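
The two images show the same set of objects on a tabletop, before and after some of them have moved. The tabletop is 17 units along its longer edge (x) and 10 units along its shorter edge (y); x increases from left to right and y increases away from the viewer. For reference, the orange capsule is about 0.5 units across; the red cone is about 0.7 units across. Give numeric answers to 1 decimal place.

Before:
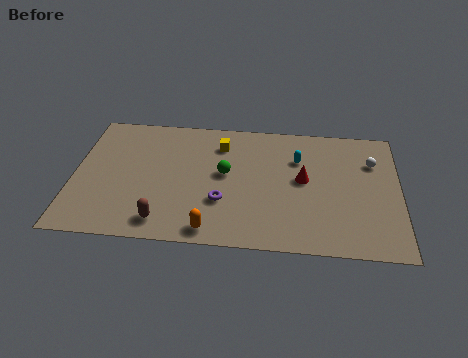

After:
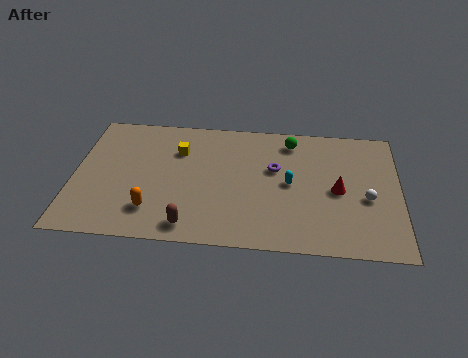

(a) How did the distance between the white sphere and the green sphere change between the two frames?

-2.1

They were about 7.9 units apart before and 5.8 after — 2.1 units closer together.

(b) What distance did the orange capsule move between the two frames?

3.3

The orange capsule moved from about (7.3, 1.1) to (4.2, 2.3), a distance of √(3.1² + 1.2²) ≈ 3.3.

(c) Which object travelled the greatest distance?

the green sphere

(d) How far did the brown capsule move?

1.4

The brown capsule was near (4.8, 1.5) before and (6.2, 1.3) after, so it travelled √(1.4² + 0.2²) ≈ 1.4 units.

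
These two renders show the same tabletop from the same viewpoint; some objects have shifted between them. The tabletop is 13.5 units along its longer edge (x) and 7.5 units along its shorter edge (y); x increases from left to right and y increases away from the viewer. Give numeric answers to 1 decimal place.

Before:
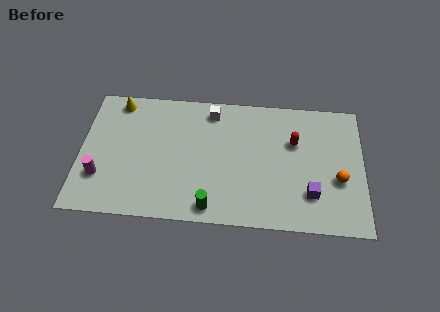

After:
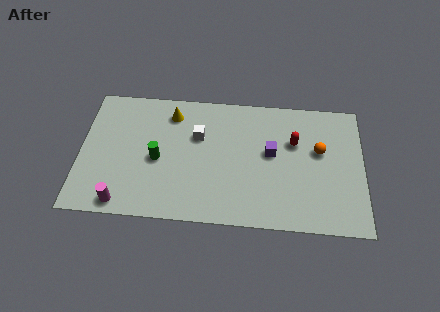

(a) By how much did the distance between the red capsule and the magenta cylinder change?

-0.5

They were about 9.6 units apart before and 9.1 after — 0.5 units closer together.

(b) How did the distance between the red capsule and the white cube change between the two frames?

+0.3

They were about 4.3 units apart before and 4.6 after — 0.3 units further apart.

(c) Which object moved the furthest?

the green cylinder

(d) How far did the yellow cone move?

2.6

The yellow cone was near (1.7, 6.6) before and (4.3, 6.1) after, so it travelled √(2.6² + 0.5²) ≈ 2.6 units.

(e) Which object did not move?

the red capsule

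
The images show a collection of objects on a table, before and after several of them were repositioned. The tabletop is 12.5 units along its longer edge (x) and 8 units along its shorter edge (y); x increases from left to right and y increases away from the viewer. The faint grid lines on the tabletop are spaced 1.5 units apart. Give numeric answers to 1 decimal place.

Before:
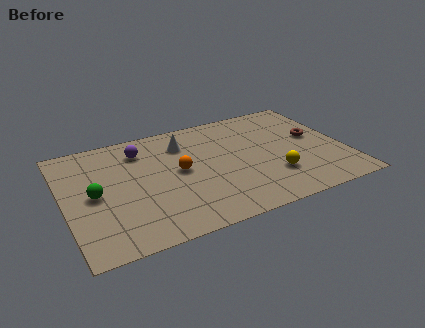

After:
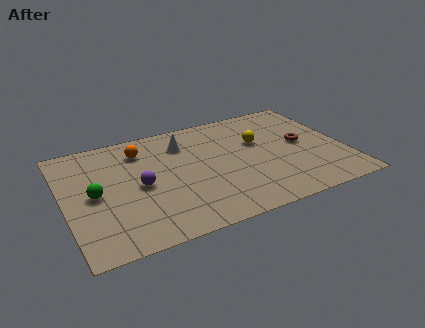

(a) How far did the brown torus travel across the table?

0.7

The brown torus was near (11.3, 4.5) before and (10.7, 4.2) after, so it travelled √(0.6² + 0.3²) ≈ 0.7 units.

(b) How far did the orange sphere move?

2.6

The orange sphere moved from about (5.1, 4.2) to (3.6, 6.3), a distance of √(1.5² + 2.1²) ≈ 2.6.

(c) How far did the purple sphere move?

2.5

From (3.6, 6.3) to (3.3, 3.8), the purple sphere covered √(0.3² + 2.5²) ≈ 2.5 units.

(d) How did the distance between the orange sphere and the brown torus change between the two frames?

+1.2

Before: roughly 6.2 units apart; after: 7.4. That's 1.2 units further apart.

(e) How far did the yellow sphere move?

2.7

The yellow sphere was near (9.1, 2.3) before and (8.8, 5.0) after, so it travelled √(0.3² + 2.7²) ≈ 2.7 units.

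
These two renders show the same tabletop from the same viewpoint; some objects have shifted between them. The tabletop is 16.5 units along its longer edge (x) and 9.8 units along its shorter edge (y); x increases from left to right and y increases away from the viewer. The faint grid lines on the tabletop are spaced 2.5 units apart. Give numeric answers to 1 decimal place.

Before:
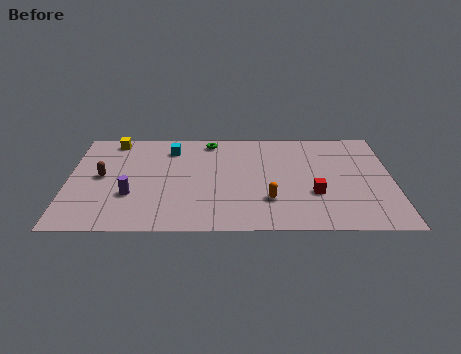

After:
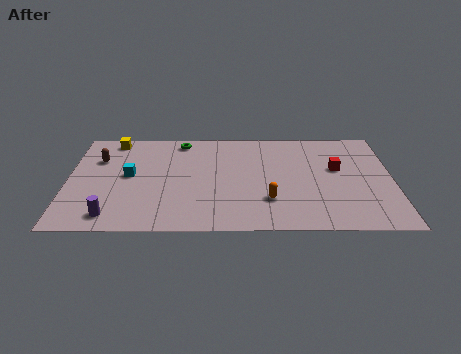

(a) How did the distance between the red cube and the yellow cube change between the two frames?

+0.3

Before: roughly 11.6 units apart; after: 11.9. That's 0.3 units further apart.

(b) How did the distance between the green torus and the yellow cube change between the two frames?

-1.5

The distance was about 5.0 in the first image and 3.5 in the second, so they moved 1.5 units closer together.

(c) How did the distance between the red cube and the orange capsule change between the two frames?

+2.2

The distance was about 2.4 in the first image and 4.6 in the second, so they moved 2.2 units further apart.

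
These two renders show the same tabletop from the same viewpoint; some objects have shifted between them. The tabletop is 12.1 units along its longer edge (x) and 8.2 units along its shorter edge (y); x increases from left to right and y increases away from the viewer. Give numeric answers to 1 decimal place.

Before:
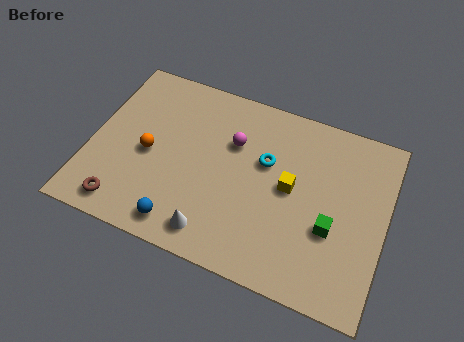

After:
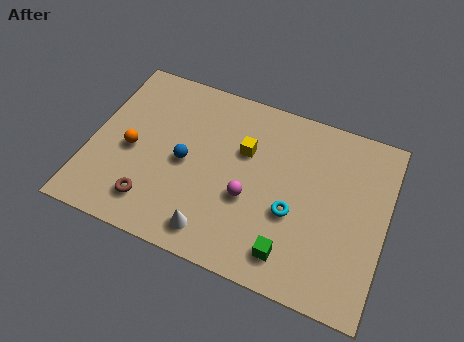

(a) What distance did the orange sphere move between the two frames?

0.7

From (2.4, 3.8) to (1.7, 3.7), the orange sphere covered √(0.7² + 0.1²) ≈ 0.7 units.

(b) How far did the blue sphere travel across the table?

2.8

The blue sphere was near (4.1, 1.1) before and (3.9, 3.9) after, so it travelled √(0.2² + 2.8²) ≈ 2.8 units.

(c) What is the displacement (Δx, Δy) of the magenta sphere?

(0.9, -2.3)

From the two frames, the magenta sphere sits at roughly (5.7, 5.5) before and (6.6, 3.2) after.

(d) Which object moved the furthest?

the blue sphere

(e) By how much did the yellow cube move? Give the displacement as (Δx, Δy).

(-2.0, 1.0)

From the two frames, the yellow cube sits at roughly (8.2, 4.3) before and (6.2, 5.3) after.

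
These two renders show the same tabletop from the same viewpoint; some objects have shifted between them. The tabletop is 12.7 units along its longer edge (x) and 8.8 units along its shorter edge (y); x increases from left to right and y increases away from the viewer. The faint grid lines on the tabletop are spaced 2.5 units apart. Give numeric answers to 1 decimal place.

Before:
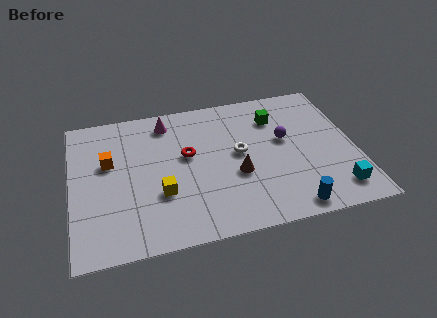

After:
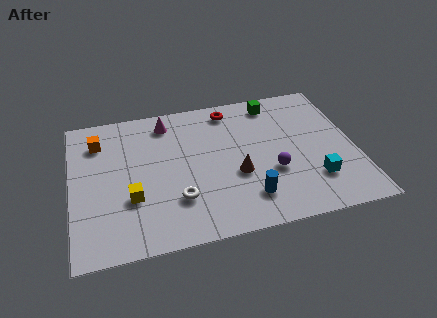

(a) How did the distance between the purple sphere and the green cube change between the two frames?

+2.9

The distance was about 1.5 in the first image and 4.4 in the second, so they moved 2.9 units further apart.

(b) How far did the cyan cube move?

1.2

The cyan cube was near (11.6, 1.5) before and (10.7, 2.3) after, so it travelled √(0.9² + 0.8²) ≈ 1.2 units.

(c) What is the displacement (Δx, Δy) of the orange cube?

(-0.4, 1.4)

The orange cube started near (1.7, 5.4) and ended near (1.3, 6.8).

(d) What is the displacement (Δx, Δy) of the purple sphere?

(-0.7, -1.9)

The purple sphere started near (9.6, 5.1) and ended near (8.9, 3.2).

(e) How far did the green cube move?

1.0

The green cube moved from about (9.3, 6.6) to (9.3, 7.6), a distance of √(0.0² + 1.0²) ≈ 1.0.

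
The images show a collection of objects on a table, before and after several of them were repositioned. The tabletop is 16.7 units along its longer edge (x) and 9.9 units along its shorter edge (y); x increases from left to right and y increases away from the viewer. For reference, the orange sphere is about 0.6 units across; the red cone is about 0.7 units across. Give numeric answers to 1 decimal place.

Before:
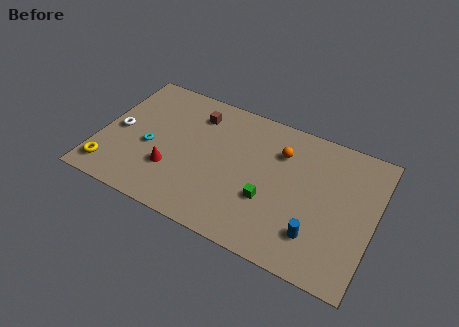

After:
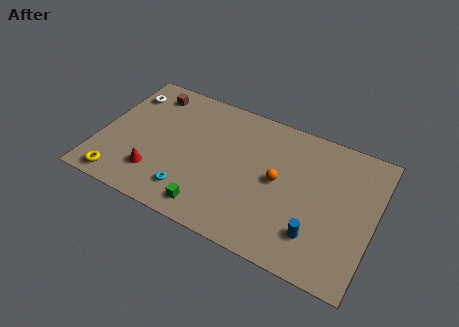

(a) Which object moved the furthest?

the green cube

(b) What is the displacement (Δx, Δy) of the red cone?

(-0.9, -0.7)

The red cone started near (4.6, 3.1) and ended near (3.7, 2.4).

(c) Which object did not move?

the blue cylinder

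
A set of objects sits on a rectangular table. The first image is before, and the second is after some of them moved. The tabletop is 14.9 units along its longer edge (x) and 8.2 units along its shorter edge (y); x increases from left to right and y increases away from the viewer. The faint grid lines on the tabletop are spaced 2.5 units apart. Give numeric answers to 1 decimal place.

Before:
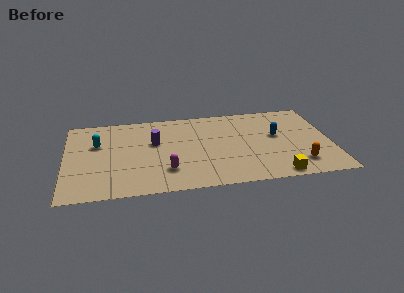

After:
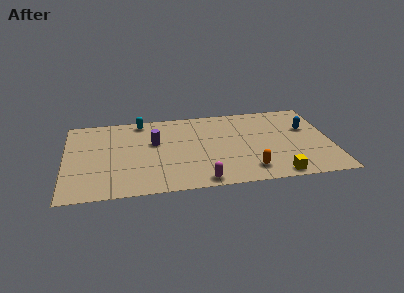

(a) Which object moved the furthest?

the cyan capsule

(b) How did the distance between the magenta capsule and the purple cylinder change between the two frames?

+1.9

Before: roughly 3.0 units apart; after: 4.9. That's 1.9 units further apart.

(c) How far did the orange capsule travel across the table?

2.8

From (13.0, 1.7) to (10.2, 1.5), the orange capsule covered √(2.8² + 0.2²) ≈ 2.8 units.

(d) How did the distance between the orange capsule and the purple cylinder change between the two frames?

-2.4

They were about 8.7 units apart before and 6.3 after — 2.4 units closer together.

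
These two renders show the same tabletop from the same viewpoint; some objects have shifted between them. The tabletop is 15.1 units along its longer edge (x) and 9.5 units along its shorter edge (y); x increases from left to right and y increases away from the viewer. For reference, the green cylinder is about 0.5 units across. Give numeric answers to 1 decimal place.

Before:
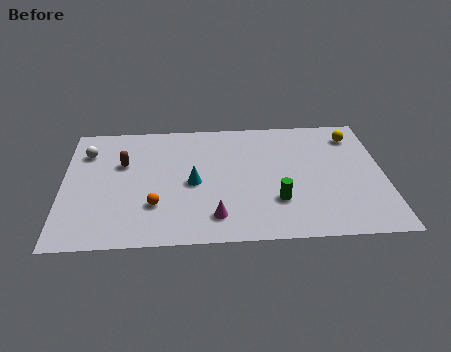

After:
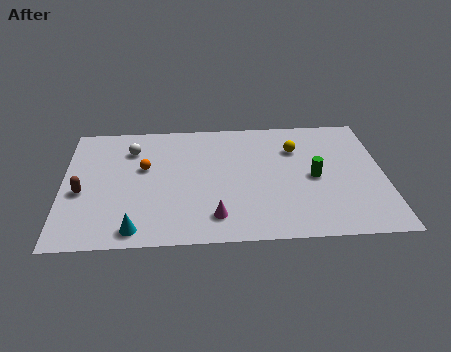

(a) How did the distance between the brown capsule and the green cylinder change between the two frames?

+3.0

They were about 7.9 units apart before and 10.9 after — 3.0 units further apart.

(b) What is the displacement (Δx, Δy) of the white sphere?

(2.1, 0.1)

The white sphere started near (1.1, 7.1) and ended near (3.2, 7.2).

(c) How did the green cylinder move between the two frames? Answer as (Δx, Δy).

(1.8, 1.7)

The green cylinder started near (10.0, 2.8) and ended near (11.8, 4.5).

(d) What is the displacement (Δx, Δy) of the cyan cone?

(-2.7, -3.3)

The cyan cone started near (6.1, 4.4) and ended near (3.4, 1.1).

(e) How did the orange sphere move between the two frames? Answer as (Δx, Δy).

(-0.5, 2.9)

From the two frames, the orange sphere sits at roughly (4.3, 2.8) before and (3.8, 5.7) after.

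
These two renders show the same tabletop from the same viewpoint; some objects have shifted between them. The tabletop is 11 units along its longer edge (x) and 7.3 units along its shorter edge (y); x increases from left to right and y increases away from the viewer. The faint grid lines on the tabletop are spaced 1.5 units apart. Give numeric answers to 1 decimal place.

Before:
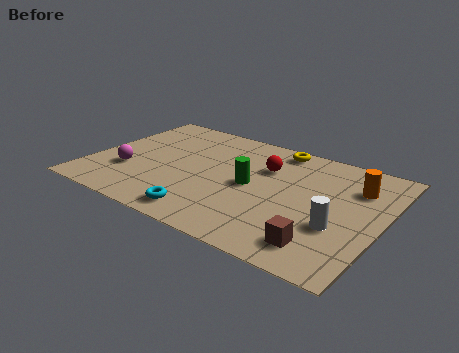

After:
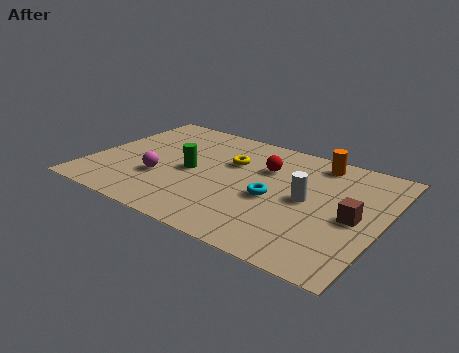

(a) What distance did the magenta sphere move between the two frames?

1.3

From (1.5, 2.4) to (2.8, 2.5), the magenta sphere covered √(1.3² + 0.1²) ≈ 1.3 units.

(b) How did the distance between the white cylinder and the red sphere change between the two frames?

-1.7

The distance was about 3.9 in the first image and 2.2 in the second, so they moved 1.7 units closer together.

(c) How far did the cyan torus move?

3.1

From (4.8, 1.0) to (7.0, 3.2), the cyan torus covered √(2.2² + 2.2²) ≈ 3.1 units.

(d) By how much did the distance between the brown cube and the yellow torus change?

-0.7

They were about 5.8 units apart before and 5.1 after — 0.7 units closer together.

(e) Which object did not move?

the red sphere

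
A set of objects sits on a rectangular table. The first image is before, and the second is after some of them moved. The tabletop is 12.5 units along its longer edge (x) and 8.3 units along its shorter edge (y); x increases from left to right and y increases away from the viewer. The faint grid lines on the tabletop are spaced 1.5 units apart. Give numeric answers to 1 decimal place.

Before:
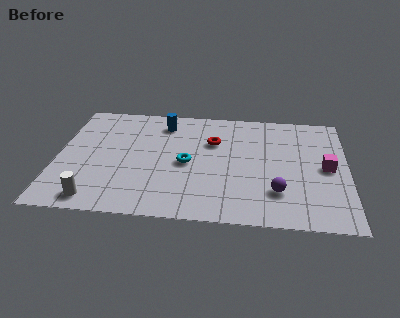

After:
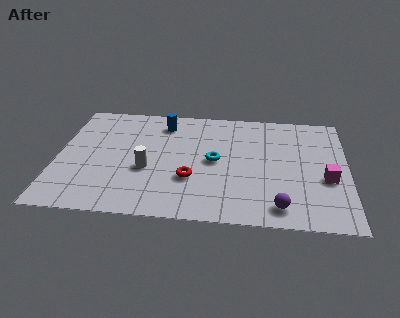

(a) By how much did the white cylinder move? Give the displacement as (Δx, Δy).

(2.1, 2.3)

From the two frames, the white cylinder sits at roughly (1.8, 1.0) before and (3.9, 3.3) after.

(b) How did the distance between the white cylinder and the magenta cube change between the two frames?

-2.6

The distance was about 10.3 in the first image and 7.7 in the second, so they moved 2.6 units closer together.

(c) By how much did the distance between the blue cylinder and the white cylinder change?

-2.8

They were about 6.4 units apart before and 3.6 after — 2.8 units closer together.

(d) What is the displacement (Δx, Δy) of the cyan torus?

(1.2, 0.3)

The cyan torus was at about (5.6, 3.9) and moved to about (6.8, 4.2).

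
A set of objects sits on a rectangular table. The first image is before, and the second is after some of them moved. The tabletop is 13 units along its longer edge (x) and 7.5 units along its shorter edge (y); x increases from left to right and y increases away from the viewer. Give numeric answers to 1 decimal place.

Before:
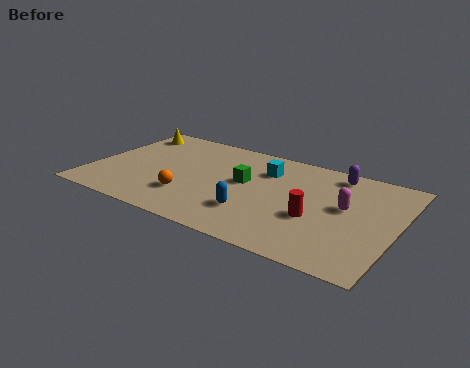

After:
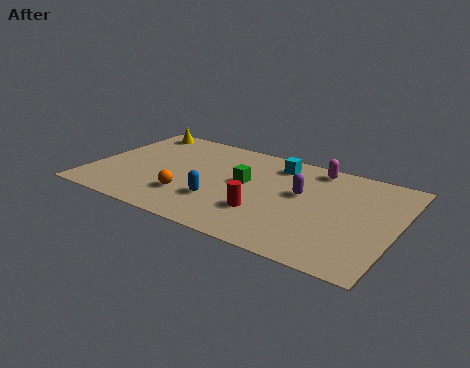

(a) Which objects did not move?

the orange sphere and the green cube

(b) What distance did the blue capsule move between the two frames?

1.5

The blue capsule moved from about (7.2, 2.1) to (5.7, 2.3), a distance of √(1.5² + 0.2²) ≈ 1.5.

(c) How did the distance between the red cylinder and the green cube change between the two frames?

-1.3

The distance was about 3.5 in the first image and 2.2 in the second, so they moved 1.3 units closer together.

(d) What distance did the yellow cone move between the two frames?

0.5

The yellow cone was near (1.0, 6.2) before and (1.3, 6.6) after, so it travelled √(0.3² + 0.4²) ≈ 0.5 units.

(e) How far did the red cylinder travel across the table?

2.2

The red cylinder was near (9.7, 2.9) before and (7.6, 2.3) after, so it travelled √(2.1² + 0.6²) ≈ 2.2 units.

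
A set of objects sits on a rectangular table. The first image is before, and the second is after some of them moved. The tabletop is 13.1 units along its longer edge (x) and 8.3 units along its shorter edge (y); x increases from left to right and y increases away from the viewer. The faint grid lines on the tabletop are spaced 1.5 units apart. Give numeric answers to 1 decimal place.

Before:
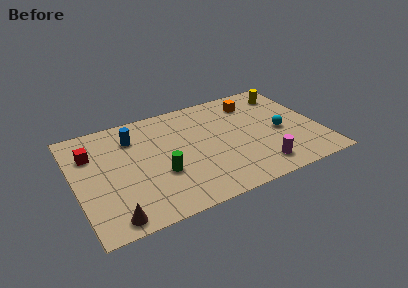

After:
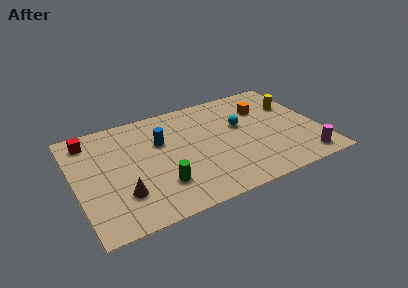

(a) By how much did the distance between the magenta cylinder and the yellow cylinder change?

-1.3

The distance was about 5.8 in the first image and 4.5 in the second, so they moved 1.3 units closer together.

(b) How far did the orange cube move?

0.9

The orange cube moved from about (9.9, 6.6) to (10.4, 5.9), a distance of √(0.5² + 0.7²) ≈ 0.9.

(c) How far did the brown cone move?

1.6

The brown cone moved from about (1.6, 0.9) to (2.3, 2.3), a distance of √(0.7² + 1.4²) ≈ 1.6.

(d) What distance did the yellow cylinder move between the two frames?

1.1

The yellow cylinder was near (11.8, 6.7) before and (12.0, 5.6) after, so it travelled √(0.2² + 1.1²) ≈ 1.1 units.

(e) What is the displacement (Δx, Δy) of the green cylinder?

(-0.1, -0.8)

The green cylinder started near (4.4, 3.0) and ended near (4.3, 2.2).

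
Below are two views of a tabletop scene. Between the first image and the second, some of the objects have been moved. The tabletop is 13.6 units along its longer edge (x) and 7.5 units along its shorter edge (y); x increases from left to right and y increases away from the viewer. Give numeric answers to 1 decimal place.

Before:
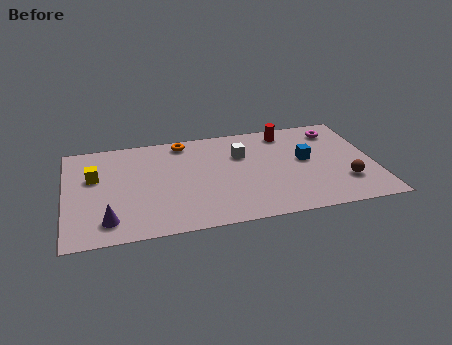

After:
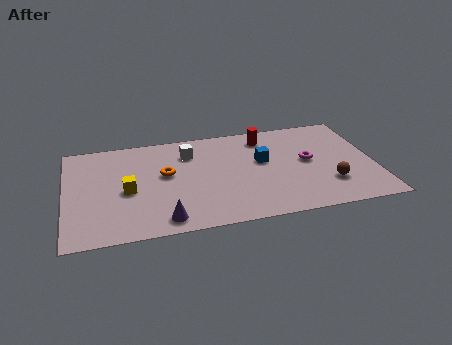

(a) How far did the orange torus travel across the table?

2.5

The orange torus moved from about (5.3, 6.6) to (4.4, 4.3), a distance of √(0.9² + 2.3²) ≈ 2.5.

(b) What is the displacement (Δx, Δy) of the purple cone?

(2.4, -0.4)

The purple cone was at about (1.8, 1.4) and moved to about (4.2, 1.0).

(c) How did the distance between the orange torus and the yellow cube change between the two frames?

-2.5

They were about 4.4 units apart before and 1.9 after — 2.5 units closer together.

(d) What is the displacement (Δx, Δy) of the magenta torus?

(-1.4, -2.1)

The magenta torus was at about (12.1, 6.1) and moved to about (10.7, 4.0).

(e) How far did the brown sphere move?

0.7

The brown sphere was near (12.2, 2.1) before and (11.5, 2.1) after, so it travelled √(0.7² + 0.0²) ≈ 0.7 units.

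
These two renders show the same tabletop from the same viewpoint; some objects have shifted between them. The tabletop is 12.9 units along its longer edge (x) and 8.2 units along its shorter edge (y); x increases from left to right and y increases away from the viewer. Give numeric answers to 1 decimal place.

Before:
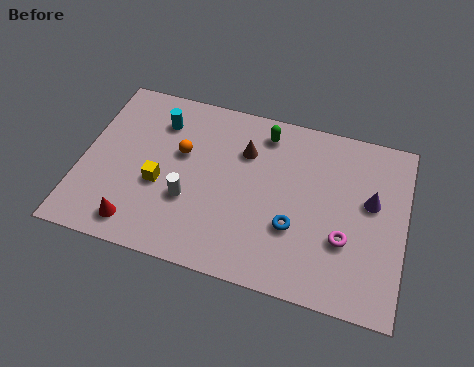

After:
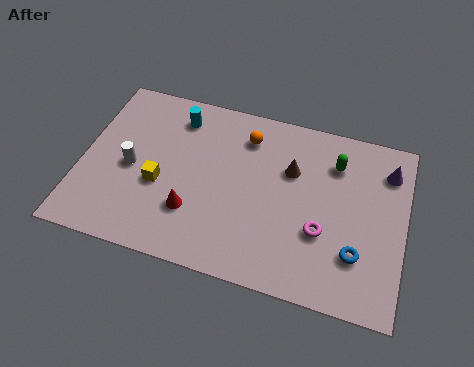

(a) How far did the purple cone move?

1.7

The purple cone moved from about (11.5, 4.8) to (12.1, 6.4), a distance of √(0.6² + 1.6²) ≈ 1.7.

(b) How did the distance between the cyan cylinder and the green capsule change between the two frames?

+2.2

Before: roughly 4.2 units apart; after: 6.4. That's 2.2 units further apart.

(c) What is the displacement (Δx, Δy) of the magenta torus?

(-0.9, 0.1)

The magenta torus started near (10.6, 2.8) and ended near (9.7, 2.9).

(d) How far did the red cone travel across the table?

2.4

From (2.5, 1.2) to (4.6, 2.4), the red cone covered √(2.1² + 1.2²) ≈ 2.4 units.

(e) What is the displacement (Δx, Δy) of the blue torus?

(2.5, -0.5)

The blue torus was at about (8.6, 2.8) and moved to about (11.1, 2.3).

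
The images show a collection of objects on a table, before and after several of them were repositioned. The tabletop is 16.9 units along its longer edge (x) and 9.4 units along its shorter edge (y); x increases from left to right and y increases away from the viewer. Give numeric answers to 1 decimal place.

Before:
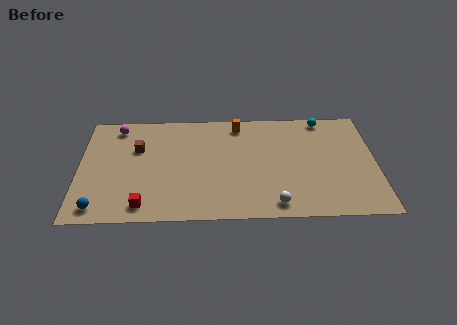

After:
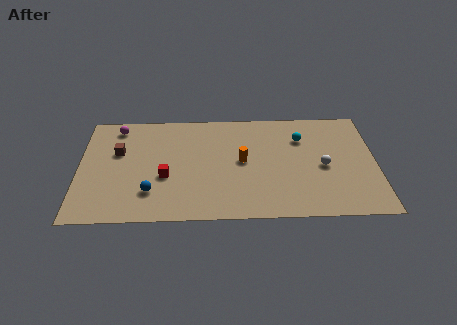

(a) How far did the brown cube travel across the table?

1.1

The brown cube moved from about (3.3, 6.2) to (2.2, 5.9), a distance of √(1.1² + 0.3²) ≈ 1.1.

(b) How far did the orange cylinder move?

3.2

The orange cylinder moved from about (9.1, 8.1) to (9.3, 4.9), a distance of √(0.2² + 3.2²) ≈ 3.2.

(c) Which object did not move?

the magenta sphere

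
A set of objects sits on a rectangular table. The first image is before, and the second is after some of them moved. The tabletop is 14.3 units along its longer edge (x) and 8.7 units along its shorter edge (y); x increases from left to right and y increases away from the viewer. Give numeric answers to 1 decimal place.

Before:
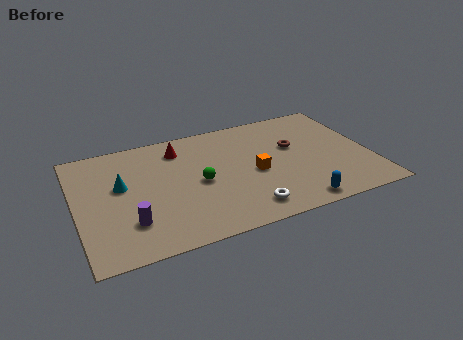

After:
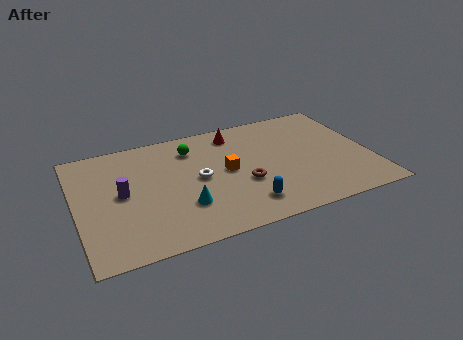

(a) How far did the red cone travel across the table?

2.8

The red cone moved from about (5.2, 7.0) to (8.0, 7.3), a distance of √(2.8² + 0.3²) ≈ 2.8.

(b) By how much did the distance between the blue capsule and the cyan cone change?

-6.1

They were about 9.1 units apart before and 3.0 after — 6.1 units closer together.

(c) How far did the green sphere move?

2.7

The green sphere moved from about (5.9, 4.1) to (5.8, 6.8), a distance of √(0.1² + 2.7²) ≈ 2.7.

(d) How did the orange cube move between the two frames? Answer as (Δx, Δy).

(-1.3, 0.6)

From the two frames, the orange cube sits at roughly (8.6, 3.9) before and (7.3, 4.5) after.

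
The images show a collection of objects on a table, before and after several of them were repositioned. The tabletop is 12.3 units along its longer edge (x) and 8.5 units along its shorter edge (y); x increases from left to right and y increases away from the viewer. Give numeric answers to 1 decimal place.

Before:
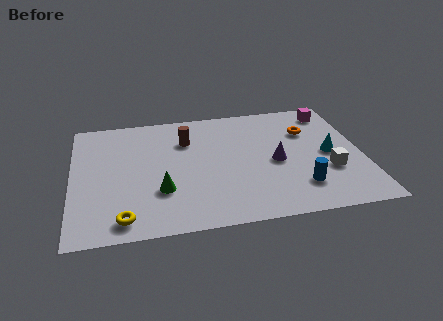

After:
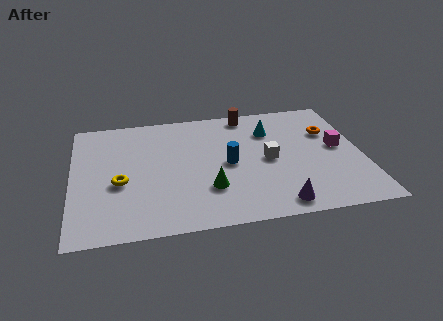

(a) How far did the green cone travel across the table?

2.0

The green cone was near (3.7, 2.7) before and (5.7, 2.5) after, so it travelled √(2.0² + 0.2²) ≈ 2.0 units.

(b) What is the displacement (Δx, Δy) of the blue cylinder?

(-2.9, 2.1)

The blue cylinder was at about (9.5, 2.0) and moved to about (6.6, 4.1).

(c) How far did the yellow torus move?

2.4

The yellow torus moved from about (2.1, 1.1) to (2.0, 3.5), a distance of √(0.1² + 2.4²) ≈ 2.4.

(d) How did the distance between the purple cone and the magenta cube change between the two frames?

+0.3

The distance was about 4.2 in the first image and 4.5 in the second, so they moved 0.3 units further apart.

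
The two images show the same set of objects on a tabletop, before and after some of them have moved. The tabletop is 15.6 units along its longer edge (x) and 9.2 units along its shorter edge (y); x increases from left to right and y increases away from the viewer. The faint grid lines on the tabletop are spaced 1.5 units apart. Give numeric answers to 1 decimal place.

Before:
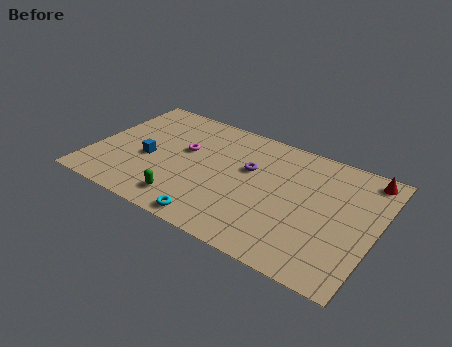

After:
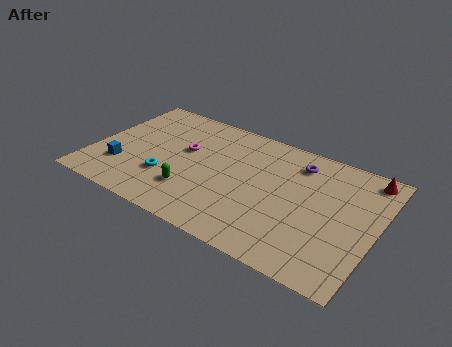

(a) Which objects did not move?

the red cone and the magenta torus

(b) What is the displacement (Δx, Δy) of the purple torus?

(2.5, 1.7)

The purple torus started near (8.5, 5.7) and ended near (11.0, 7.4).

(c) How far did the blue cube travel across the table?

1.8

The blue cube was near (3.1, 3.9) before and (1.8, 2.6) after, so it travelled √(1.3² + 1.3²) ≈ 1.8 units.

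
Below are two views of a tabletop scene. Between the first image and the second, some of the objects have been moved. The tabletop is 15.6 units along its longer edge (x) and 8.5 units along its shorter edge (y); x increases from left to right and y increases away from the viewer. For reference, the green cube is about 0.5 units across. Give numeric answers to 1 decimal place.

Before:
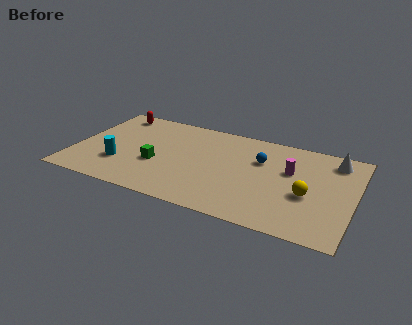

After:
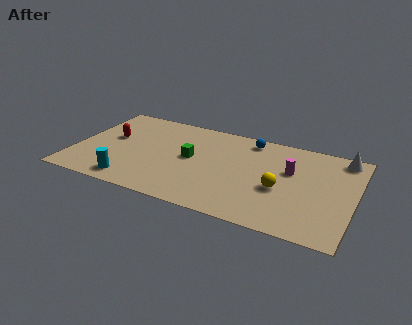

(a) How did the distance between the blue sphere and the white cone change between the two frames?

+1.0

They were about 4.2 units apart before and 5.2 after — 1.0 units further apart.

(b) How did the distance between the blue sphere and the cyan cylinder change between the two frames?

+0.4

They were about 8.2 units apart before and 8.6 after — 0.4 units further apart.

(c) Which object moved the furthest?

the red capsule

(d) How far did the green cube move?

2.2

From (4.7, 3.3) to (6.5, 4.5), the green cube covered √(1.8² + 1.2²) ≈ 2.2 units.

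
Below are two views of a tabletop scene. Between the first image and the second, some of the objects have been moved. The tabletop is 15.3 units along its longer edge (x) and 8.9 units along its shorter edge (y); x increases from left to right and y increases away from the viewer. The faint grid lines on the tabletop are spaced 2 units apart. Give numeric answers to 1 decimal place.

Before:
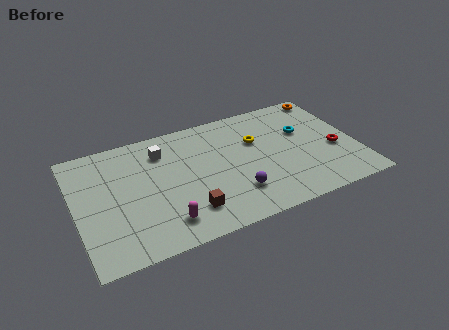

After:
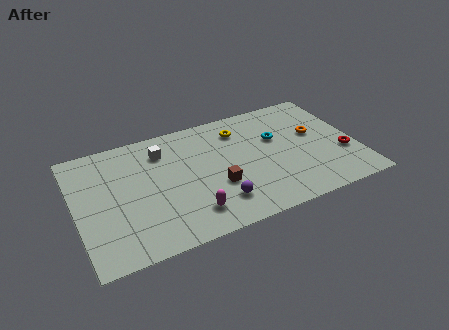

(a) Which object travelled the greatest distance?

the orange torus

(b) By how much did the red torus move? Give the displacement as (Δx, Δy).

(0.4, -0.5)

The red torus was at about (14.1, 3.6) and moved to about (14.5, 3.1).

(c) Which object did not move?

the white cube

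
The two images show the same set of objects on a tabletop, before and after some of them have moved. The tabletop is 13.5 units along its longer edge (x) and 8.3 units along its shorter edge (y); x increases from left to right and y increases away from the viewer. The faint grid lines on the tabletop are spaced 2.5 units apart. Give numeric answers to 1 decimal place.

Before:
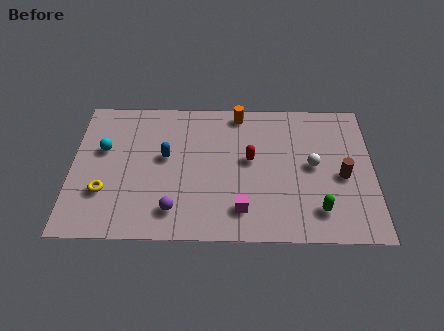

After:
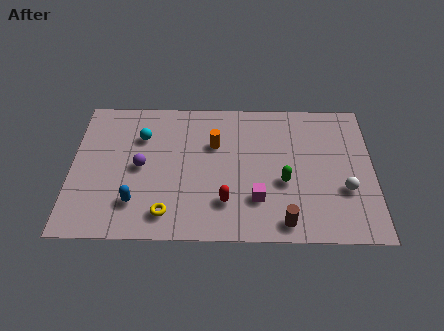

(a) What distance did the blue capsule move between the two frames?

3.0

The blue capsule was near (4.2, 4.7) before and (2.9, 2.0) after, so it travelled √(1.3² + 2.7²) ≈ 3.0 units.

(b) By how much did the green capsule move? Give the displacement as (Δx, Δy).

(-1.5, 1.6)

The green capsule started near (11.0, 1.7) and ended near (9.5, 3.3).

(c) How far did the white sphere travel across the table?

2.0

The white sphere moved from about (10.8, 4.3) to (12.2, 2.9), a distance of √(1.4² + 1.4²) ≈ 2.0.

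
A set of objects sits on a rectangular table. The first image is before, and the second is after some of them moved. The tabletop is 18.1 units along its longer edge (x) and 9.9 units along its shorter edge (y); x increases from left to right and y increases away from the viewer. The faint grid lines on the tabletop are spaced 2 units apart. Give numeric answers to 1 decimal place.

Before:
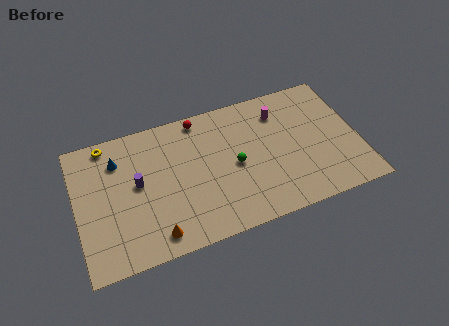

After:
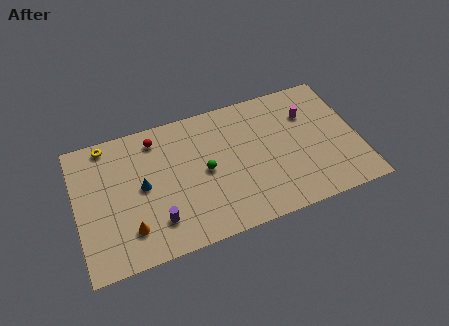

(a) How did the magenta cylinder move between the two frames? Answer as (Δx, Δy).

(1.8, -0.7)

The magenta cylinder was at about (13.3, 7.7) and moved to about (15.1, 7.0).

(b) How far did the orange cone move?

1.7

The orange cone moved from about (4.7, 1.4) to (3.2, 2.3), a distance of √(1.5² + 0.9²) ≈ 1.7.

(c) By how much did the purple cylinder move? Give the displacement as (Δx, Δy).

(1.0, -3.1)

The purple cylinder was at about (3.9, 5.4) and moved to about (4.9, 2.3).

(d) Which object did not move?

the yellow torus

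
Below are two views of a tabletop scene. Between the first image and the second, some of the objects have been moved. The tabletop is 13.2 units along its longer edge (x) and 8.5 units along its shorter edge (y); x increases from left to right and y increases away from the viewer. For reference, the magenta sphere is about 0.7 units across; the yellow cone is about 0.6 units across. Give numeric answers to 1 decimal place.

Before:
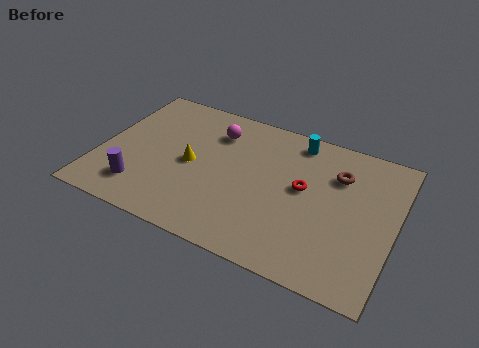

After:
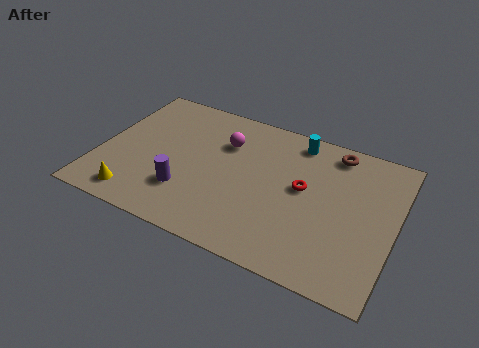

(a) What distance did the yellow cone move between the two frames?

3.6

The yellow cone moved from about (4.1, 4.1) to (2.0, 1.2), a distance of √(2.1² + 2.9²) ≈ 3.6.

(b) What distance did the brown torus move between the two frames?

1.3

The brown torus moved from about (10.5, 6.1) to (10.2, 7.4), a distance of √(0.3² + 1.3²) ≈ 1.3.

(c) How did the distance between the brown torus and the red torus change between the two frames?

+0.9

The distance was about 2.0 in the first image and 2.9 in the second, so they moved 0.9 units further apart.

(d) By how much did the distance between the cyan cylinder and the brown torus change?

-0.7

The distance was about 2.4 in the first image and 1.7 in the second, so they moved 0.7 units closer together.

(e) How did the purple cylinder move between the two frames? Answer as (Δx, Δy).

(2.0, 0.6)

From the two frames, the purple cylinder sits at roughly (2.1, 1.8) before and (4.1, 2.4) after.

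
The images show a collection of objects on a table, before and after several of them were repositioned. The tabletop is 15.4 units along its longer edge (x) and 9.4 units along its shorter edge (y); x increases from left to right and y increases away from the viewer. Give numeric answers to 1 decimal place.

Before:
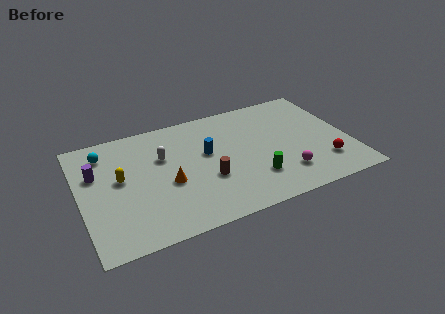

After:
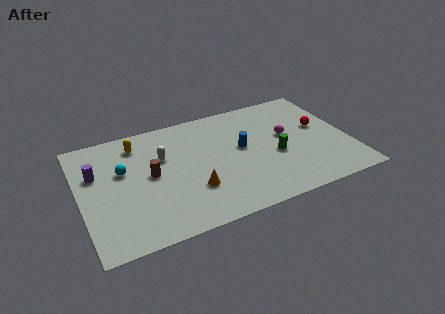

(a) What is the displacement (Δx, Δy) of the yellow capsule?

(1.2, 2.5)

The yellow capsule started near (2.3, 5.2) and ended near (3.5, 7.7).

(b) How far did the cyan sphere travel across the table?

2.0

The cyan sphere moved from about (1.6, 7.6) to (2.5, 5.8), a distance of √(0.9² + 1.8²) ≈ 2.0.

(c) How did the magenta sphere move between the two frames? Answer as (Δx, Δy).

(0.5, 3.1)

From the two frames, the magenta sphere sits at roughly (11.4, 2.2) before and (11.9, 5.3) after.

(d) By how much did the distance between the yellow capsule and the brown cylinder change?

-2.3

Before: roughly 5.1 units apart; after: 2.8. That's 2.3 units closer together.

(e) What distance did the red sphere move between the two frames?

3.1

The red sphere moved from about (13.7, 2.3) to (13.9, 5.4), a distance of √(0.2² + 3.1²) ≈ 3.1.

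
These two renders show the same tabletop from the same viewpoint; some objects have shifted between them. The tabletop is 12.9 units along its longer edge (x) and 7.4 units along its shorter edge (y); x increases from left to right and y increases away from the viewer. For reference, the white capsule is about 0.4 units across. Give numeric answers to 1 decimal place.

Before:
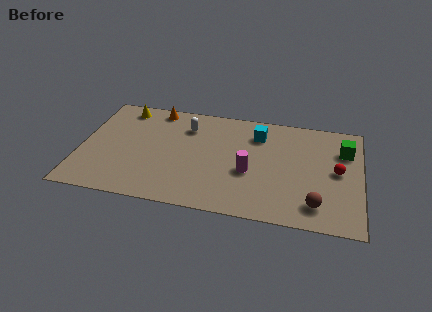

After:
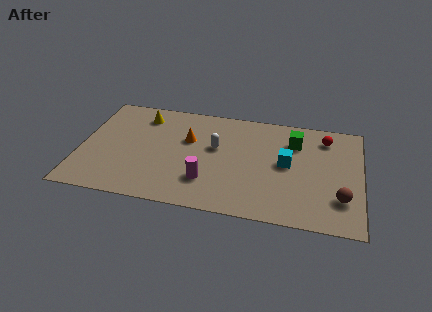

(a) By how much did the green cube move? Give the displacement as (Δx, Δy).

(-2.3, 0.2)

From the two frames, the green cube sits at roughly (12.1, 5.3) before and (9.8, 5.5) after.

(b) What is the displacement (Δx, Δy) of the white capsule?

(1.4, -1.2)

The white capsule was at about (4.8, 5.6) and moved to about (6.2, 4.4).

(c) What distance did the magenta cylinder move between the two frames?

2.1

From (7.8, 3.0) to (5.9, 2.0), the magenta cylinder covered √(1.9² + 1.0²) ≈ 2.1 units.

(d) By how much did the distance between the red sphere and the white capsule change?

-2.0

They were about 7.2 units apart before and 5.2 after — 2.0 units closer together.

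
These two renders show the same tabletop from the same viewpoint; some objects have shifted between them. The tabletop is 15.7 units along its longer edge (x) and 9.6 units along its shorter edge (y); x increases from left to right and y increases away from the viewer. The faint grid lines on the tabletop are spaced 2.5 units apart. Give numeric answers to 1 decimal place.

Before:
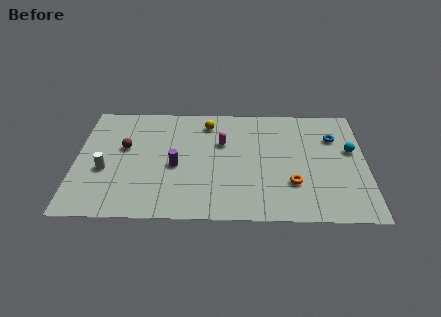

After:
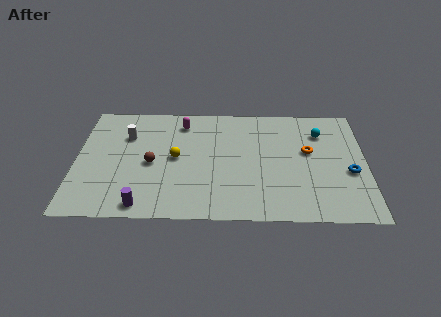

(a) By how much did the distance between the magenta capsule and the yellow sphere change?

+1.1

The distance was about 1.9 in the first image and 3.0 in the second, so they moved 1.1 units further apart.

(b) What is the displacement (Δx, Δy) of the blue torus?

(0.8, -2.9)

The blue torus was at about (14.0, 6.8) and moved to about (14.8, 3.9).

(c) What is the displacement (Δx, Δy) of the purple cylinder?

(-1.7, -3.2)

The purple cylinder started near (5.4, 4.2) and ended near (3.7, 1.0).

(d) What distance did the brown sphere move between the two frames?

2.0

From (2.6, 5.7) to (4.1, 4.4), the brown sphere covered √(1.5² + 1.3²) ≈ 2.0 units.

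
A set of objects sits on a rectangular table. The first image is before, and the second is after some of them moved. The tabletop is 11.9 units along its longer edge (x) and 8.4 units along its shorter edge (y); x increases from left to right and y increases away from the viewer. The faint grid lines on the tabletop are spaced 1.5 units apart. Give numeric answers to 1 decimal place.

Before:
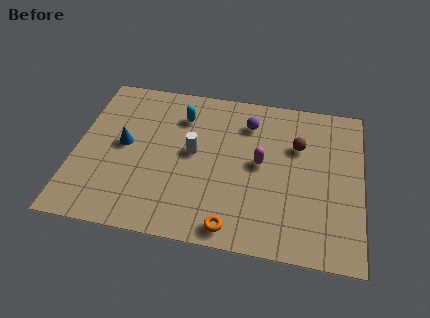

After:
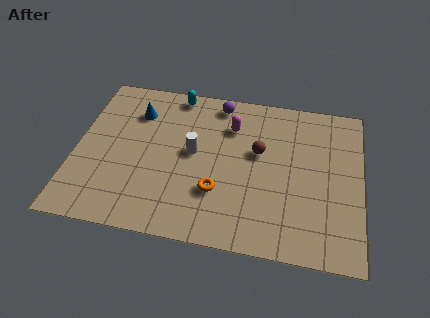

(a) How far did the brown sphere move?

1.7

The brown sphere moved from about (9.2, 5.6) to (7.6, 5.0), a distance of √(1.6² + 0.6²) ≈ 1.7.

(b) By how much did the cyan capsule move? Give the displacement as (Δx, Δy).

(-0.3, 1.2)

From the two frames, the cyan capsule sits at roughly (4.3, 6.4) before and (4.0, 7.6) after.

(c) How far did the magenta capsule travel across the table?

2.2

From (7.7, 4.4) to (6.4, 6.2), the magenta capsule covered √(1.3² + 1.8²) ≈ 2.2 units.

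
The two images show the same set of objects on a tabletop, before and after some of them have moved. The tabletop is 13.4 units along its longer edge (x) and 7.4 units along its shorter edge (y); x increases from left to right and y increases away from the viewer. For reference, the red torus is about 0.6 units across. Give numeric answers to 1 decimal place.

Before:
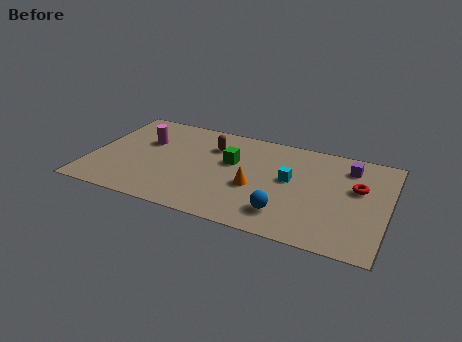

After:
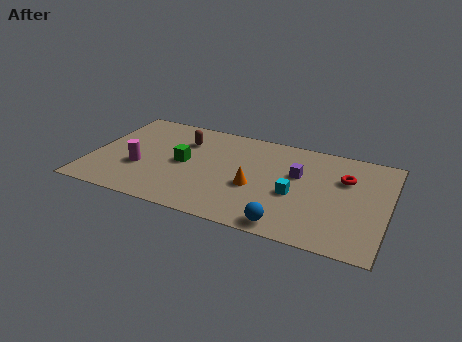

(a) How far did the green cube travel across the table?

2.2

The green cube moved from about (6.3, 4.5) to (4.2, 3.7), a distance of √(2.1² + 0.8²) ≈ 2.2.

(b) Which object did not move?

the orange cone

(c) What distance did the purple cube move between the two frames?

2.6

The purple cube moved from about (11.5, 5.9) to (9.3, 4.6), a distance of √(2.2² + 1.3²) ≈ 2.6.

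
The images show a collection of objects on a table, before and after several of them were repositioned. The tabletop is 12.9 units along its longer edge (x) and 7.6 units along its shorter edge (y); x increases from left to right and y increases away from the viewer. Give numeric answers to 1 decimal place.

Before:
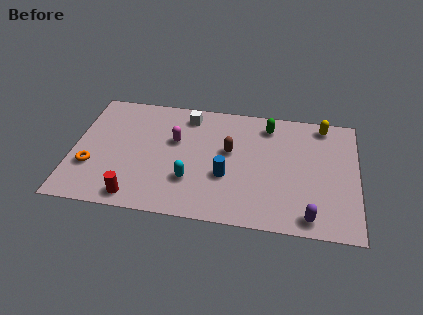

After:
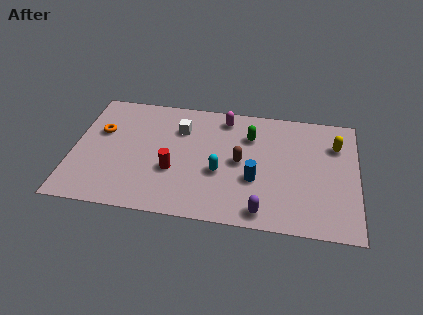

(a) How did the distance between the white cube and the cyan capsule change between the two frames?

-1.0

Before: roughly 4.1 units apart; after: 3.1. That's 1.0 units closer together.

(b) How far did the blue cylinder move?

1.3

From (7.0, 2.8) to (8.3, 2.8), the blue cylinder covered √(1.3² + 0.0²) ≈ 1.3 units.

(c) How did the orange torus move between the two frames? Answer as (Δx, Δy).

(0.3, 2.3)

The orange torus was at about (0.9, 2.5) and moved to about (1.2, 4.8).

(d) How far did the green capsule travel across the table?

1.1

The green capsule moved from about (8.8, 6.3) to (8.0, 5.5), a distance of √(0.8² + 0.8²) ≈ 1.1.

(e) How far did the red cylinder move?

2.5

The red cylinder moved from about (3.0, 0.9) to (4.6, 2.8), a distance of √(1.6² + 1.9²) ≈ 2.5.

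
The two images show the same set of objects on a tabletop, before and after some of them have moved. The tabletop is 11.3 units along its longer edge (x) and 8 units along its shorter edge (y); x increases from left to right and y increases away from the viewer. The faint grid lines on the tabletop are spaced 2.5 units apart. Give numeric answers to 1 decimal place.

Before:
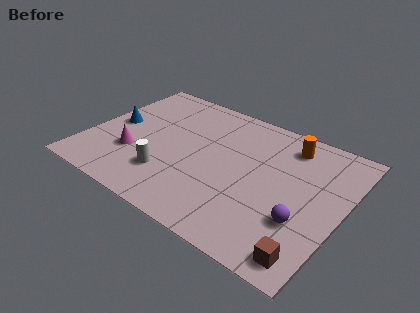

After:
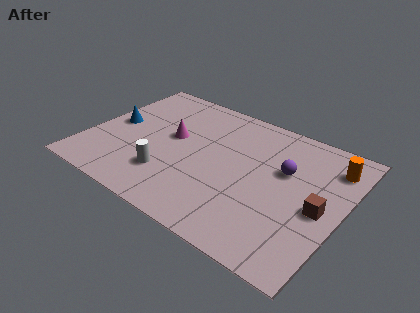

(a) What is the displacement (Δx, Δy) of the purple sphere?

(-1.2, 2.4)

From the two frames, the purple sphere sits at roughly (9.8, 2.6) before and (8.6, 5.0) after.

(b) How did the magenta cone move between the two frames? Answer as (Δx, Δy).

(1.4, 1.9)

The magenta cone started near (2.2, 2.6) and ended near (3.6, 4.5).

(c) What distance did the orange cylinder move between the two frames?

2.0

The orange cylinder moved from about (8.5, 6.6) to (10.5, 6.3), a distance of √(2.0² + 0.3²) ≈ 2.0.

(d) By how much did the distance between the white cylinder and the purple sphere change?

-0.4

Before: roughly 5.9 units apart; after: 5.5. That's 0.4 units closer together.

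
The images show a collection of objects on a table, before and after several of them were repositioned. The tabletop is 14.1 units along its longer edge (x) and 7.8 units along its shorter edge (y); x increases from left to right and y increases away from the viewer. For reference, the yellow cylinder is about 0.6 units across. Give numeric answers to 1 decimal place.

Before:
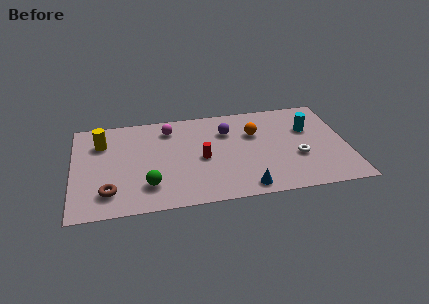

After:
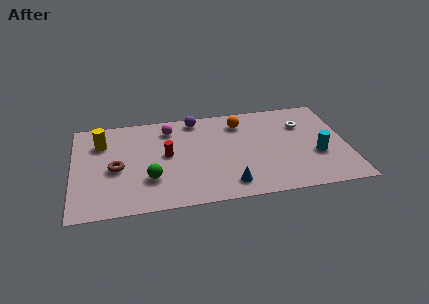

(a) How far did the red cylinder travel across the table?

1.9

The red cylinder was near (6.6, 3.6) before and (4.8, 4.2) after, so it travelled √(1.8² + 0.6²) ≈ 1.9 units.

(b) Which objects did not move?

the yellow cylinder and the magenta sphere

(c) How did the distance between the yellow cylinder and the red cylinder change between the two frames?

-1.9

The distance was about 5.5 in the first image and 3.6 in the second, so they moved 1.9 units closer together.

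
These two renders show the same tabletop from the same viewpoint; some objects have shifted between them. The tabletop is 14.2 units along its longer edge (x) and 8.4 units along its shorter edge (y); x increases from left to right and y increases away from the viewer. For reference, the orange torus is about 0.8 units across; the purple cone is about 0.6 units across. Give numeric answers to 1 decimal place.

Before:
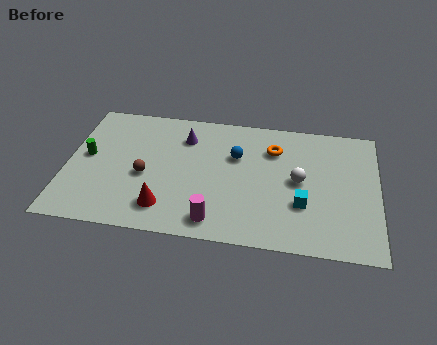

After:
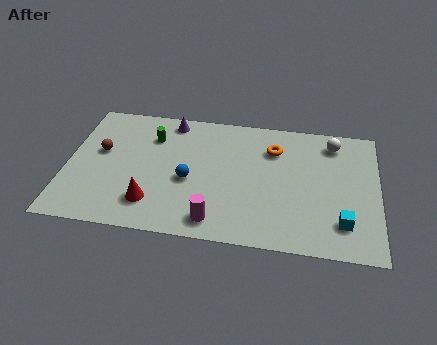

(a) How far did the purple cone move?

1.2

The purple cone was near (5.3, 6.4) before and (4.6, 7.4) after, so it travelled √(0.7² + 1.0²) ≈ 1.2 units.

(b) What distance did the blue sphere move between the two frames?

2.8

The blue sphere moved from about (7.7, 5.5) to (5.6, 3.6), a distance of √(2.1² + 1.9²) ≈ 2.8.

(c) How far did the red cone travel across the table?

0.6

The red cone moved from about (4.6, 1.7) to (4.0, 1.9), a distance of √(0.6² + 0.2²) ≈ 0.6.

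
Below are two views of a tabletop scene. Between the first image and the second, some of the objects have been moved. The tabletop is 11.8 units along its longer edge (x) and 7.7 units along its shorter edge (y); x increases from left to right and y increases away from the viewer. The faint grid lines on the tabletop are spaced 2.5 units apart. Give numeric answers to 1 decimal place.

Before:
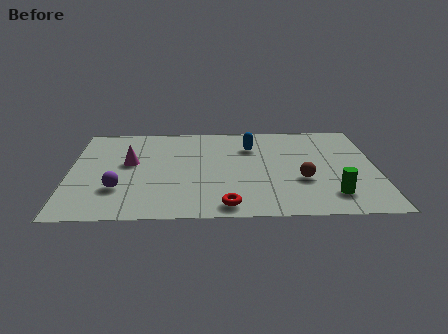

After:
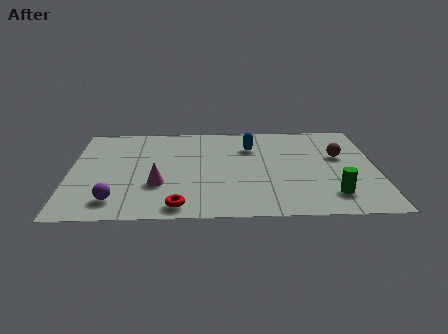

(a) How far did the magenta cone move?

2.1

The magenta cone moved from about (2.3, 4.4) to (3.4, 2.6), a distance of √(1.1² + 1.8²) ≈ 2.1.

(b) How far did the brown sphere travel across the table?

2.4

The brown sphere was near (8.9, 2.8) before and (10.4, 4.7) after, so it travelled √(1.5² + 1.9²) ≈ 2.4 units.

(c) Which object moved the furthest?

the brown sphere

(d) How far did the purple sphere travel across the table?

0.9

From (1.9, 2.3) to (1.8, 1.4), the purple sphere covered √(0.1² + 0.9²) ≈ 0.9 units.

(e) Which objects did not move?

the blue capsule and the green cylinder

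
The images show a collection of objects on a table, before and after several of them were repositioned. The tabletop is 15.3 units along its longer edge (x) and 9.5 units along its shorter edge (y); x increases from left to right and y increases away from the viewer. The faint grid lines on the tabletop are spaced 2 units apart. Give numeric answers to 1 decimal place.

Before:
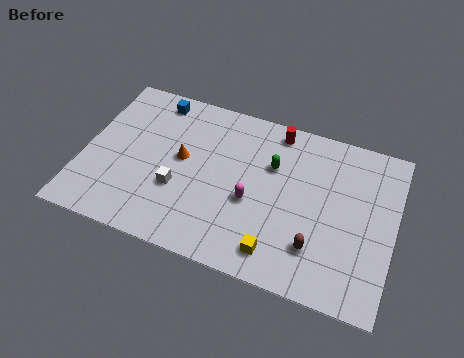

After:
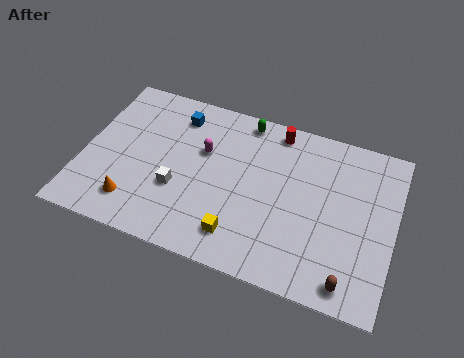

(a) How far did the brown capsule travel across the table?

2.1

The brown capsule was near (11.7, 2.4) before and (13.4, 1.1) after, so it travelled √(1.7² + 1.3²) ≈ 2.1 units.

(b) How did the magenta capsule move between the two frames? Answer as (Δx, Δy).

(-2.6, 2.1)

The magenta capsule started near (8.4, 3.9) and ended near (5.8, 6.0).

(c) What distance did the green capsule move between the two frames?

2.7

From (9.2, 6.3) to (7.6, 8.5), the green capsule covered √(1.6² + 2.2²) ≈ 2.7 units.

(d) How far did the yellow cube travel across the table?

1.9

From (9.9, 1.5) to (8.0, 1.8), the yellow cube covered √(1.9² + 0.3²) ≈ 1.9 units.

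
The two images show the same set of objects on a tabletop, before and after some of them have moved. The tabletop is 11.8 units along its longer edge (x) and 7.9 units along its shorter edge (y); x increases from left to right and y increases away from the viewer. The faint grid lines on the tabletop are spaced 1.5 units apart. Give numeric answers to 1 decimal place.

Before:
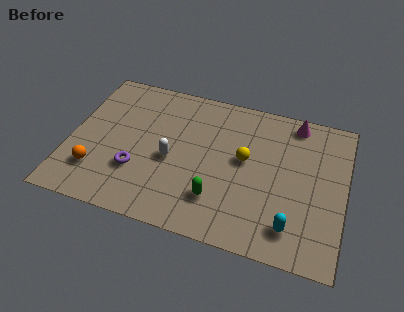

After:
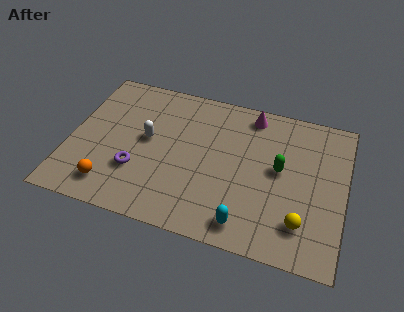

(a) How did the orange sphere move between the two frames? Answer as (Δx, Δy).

(0.7, -0.6)

The orange sphere started near (1.3, 2.0) and ended near (2.0, 1.4).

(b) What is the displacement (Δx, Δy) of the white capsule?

(-1.1, 0.8)

The white capsule was at about (4.4, 3.5) and moved to about (3.3, 4.3).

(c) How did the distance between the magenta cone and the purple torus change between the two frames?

-1.5

The distance was about 7.9 in the first image and 6.4 in the second, so they moved 1.5 units closer together.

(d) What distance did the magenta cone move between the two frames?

1.9

The magenta cone was near (9.5, 7.0) before and (7.6, 6.9) after, so it travelled √(1.9² + 0.1²) ≈ 1.9 units.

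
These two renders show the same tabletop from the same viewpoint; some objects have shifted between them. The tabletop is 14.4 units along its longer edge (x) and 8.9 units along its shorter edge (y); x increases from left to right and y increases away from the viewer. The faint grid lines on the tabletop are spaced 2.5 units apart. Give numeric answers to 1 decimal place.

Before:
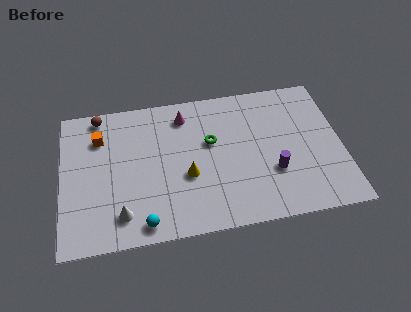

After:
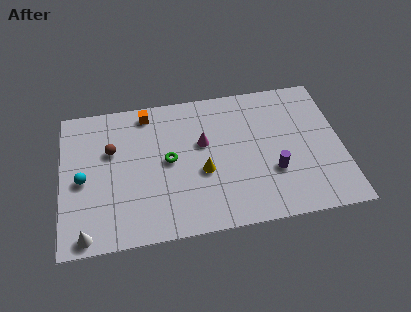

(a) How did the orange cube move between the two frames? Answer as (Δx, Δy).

(2.5, 1.2)

The orange cube was at about (2.0, 6.6) and moved to about (4.5, 7.8).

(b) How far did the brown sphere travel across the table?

2.4

From (2.0, 8.0) to (2.6, 5.7), the brown sphere covered √(0.6² + 2.3²) ≈ 2.4 units.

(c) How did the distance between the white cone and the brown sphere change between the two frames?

-1.3

They were about 6.4 units apart before and 5.1 after — 1.3 units closer together.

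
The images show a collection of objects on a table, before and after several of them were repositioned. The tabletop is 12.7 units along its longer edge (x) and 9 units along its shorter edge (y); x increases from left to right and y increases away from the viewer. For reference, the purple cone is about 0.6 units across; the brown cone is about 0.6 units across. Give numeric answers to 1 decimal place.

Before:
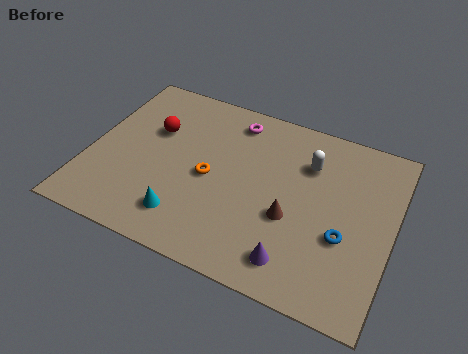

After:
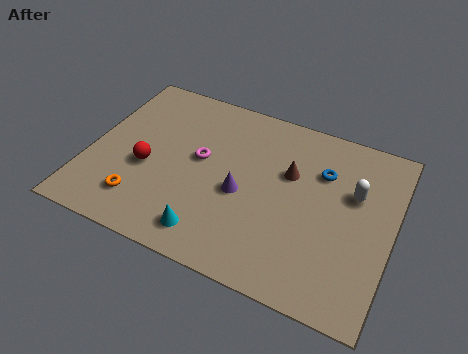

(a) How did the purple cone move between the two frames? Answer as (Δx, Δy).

(-2.5, 2.4)

The purple cone started near (9.0, 1.5) and ended near (6.5, 3.9).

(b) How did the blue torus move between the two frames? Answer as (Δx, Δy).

(-1.2, 2.9)

The blue torus was at about (10.8, 3.4) and moved to about (9.6, 6.3).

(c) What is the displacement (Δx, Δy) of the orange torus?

(-2.6, -2.3)

The orange torus started near (5.1, 4.2) and ended near (2.5, 1.9).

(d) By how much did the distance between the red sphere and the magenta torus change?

-1.2

The distance was about 3.7 in the first image and 2.5 in the second, so they moved 1.2 units closer together.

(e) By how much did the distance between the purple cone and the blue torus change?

+1.3

They were about 2.6 units apart before and 3.9 after — 1.3 units further apart.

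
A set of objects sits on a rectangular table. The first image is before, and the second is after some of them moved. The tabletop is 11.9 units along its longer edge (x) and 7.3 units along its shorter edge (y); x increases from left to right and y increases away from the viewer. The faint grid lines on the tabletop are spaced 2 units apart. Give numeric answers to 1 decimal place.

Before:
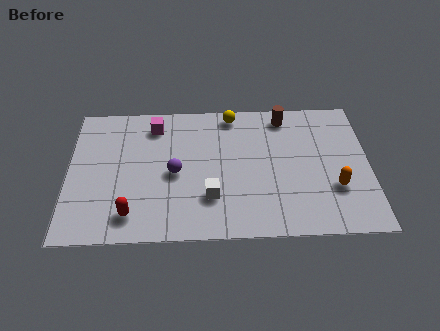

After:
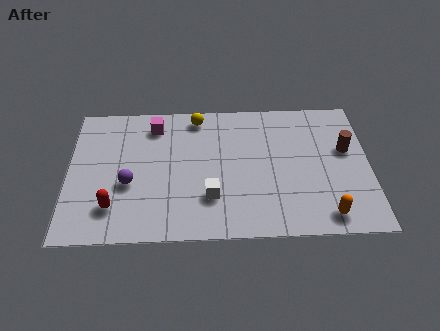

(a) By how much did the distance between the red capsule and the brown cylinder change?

+1.7

Before: roughly 7.9 units apart; after: 9.6. That's 1.7 units further apart.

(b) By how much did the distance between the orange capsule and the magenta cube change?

+0.4

Before: roughly 8.0 units apart; after: 8.4. That's 0.4 units further apart.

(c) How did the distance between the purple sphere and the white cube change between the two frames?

+1.4

The distance was about 1.9 in the first image and 3.3 in the second, so they moved 1.4 units further apart.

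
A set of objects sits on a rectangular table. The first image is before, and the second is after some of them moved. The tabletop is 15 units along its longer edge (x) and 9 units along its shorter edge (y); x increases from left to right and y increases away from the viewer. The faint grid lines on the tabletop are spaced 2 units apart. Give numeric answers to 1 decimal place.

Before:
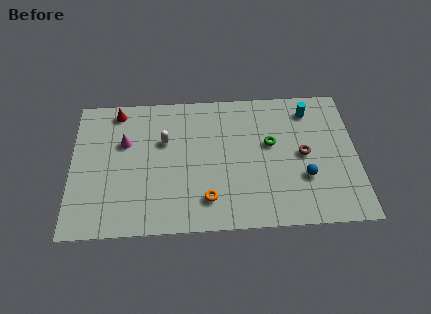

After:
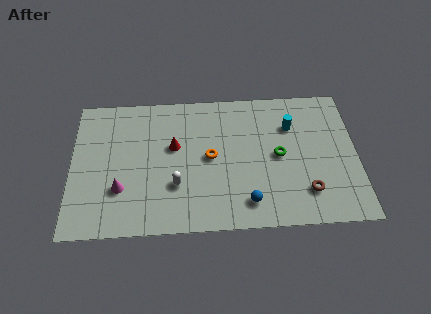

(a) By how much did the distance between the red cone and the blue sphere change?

-5.6

They were about 11.0 units apart before and 5.4 after — 5.6 units closer together.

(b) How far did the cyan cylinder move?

1.4

The cyan cylinder was near (12.6, 7.4) before and (11.6, 6.4) after, so it travelled √(1.0² + 1.0²) ≈ 1.4 units.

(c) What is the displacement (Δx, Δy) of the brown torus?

(0.1, -2.4)

From the two frames, the brown torus sits at roughly (12.2, 4.5) before and (12.3, 2.1) after.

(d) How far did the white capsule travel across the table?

3.0

The white capsule was near (4.9, 5.8) before and (5.5, 2.9) after, so it travelled √(0.6² + 2.9²) ≈ 3.0 units.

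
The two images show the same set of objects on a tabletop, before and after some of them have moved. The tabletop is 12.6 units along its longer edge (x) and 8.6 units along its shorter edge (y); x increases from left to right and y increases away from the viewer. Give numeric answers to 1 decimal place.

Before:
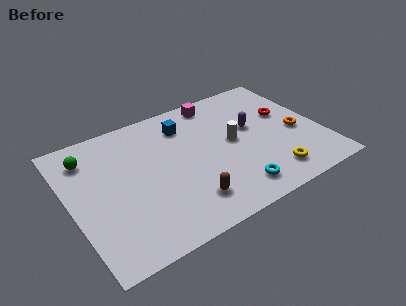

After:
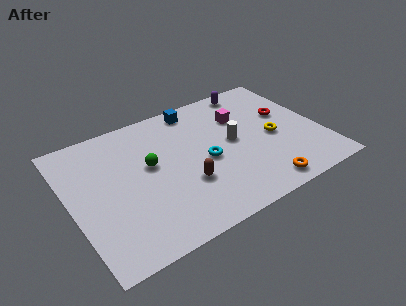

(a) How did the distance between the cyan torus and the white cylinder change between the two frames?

-1.5

They were about 3.1 units apart before and 1.6 after — 1.5 units closer together.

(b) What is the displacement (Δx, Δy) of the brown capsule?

(0.1, 1.1)

The brown capsule started near (5.4, 1.8) and ended near (5.5, 2.9).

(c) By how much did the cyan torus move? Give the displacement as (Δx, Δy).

(-1.0, 2.5)

The cyan torus started near (7.7, 1.4) and ended near (6.7, 3.9).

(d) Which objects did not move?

the red torus and the white cylinder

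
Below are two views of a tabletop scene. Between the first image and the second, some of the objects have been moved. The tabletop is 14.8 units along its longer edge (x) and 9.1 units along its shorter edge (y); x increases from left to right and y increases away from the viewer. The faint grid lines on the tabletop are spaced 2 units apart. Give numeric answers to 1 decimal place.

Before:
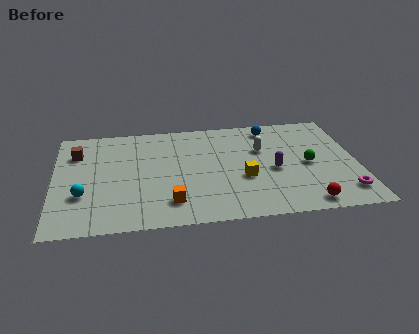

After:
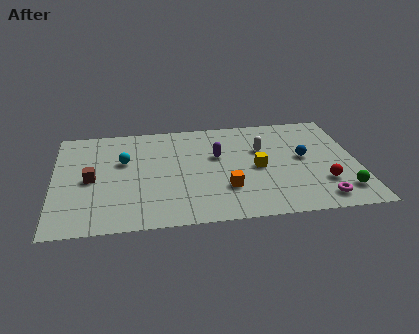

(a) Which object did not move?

the white capsule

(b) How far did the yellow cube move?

1.1

The yellow cube was near (9.2, 3.5) before and (9.9, 4.3) after, so it travelled √(0.7² + 0.8²) ≈ 1.1 units.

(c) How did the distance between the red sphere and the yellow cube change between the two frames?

-0.3

The distance was about 3.8 in the first image and 3.5 in the second, so they moved 0.3 units closer together.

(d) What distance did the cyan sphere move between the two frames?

3.4

From (1.4, 3.0) to (3.4, 5.7), the cyan sphere covered √(2.0² + 2.7²) ≈ 3.4 units.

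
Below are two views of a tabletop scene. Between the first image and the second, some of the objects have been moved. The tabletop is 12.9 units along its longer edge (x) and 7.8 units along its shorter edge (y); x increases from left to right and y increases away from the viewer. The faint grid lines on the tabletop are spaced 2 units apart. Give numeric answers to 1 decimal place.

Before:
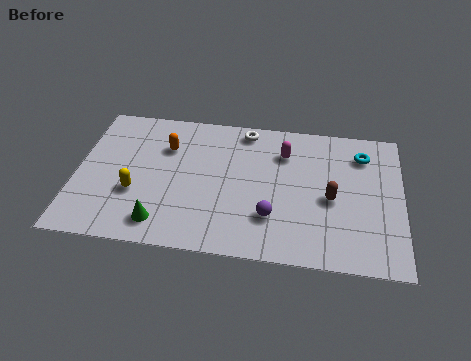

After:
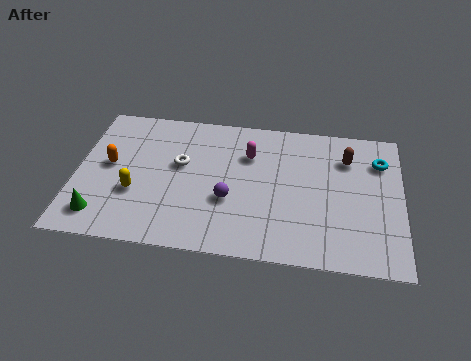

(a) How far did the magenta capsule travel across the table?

1.4

From (8.2, 5.8) to (6.8, 5.5), the magenta capsule covered √(1.4² + 0.3²) ≈ 1.4 units.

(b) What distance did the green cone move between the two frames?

2.4

From (3.5, 1.3) to (1.1, 1.4), the green cone covered √(2.4² + 0.1²) ≈ 2.4 units.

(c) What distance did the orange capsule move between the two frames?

2.6

From (3.5, 5.5) to (1.3, 4.2), the orange capsule covered √(2.2² + 1.3²) ≈ 2.6 units.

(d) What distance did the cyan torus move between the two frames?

0.8

From (11.3, 6.1) to (12.0, 5.8), the cyan torus covered √(0.7² + 0.3²) ≈ 0.8 units.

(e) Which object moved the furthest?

the white torus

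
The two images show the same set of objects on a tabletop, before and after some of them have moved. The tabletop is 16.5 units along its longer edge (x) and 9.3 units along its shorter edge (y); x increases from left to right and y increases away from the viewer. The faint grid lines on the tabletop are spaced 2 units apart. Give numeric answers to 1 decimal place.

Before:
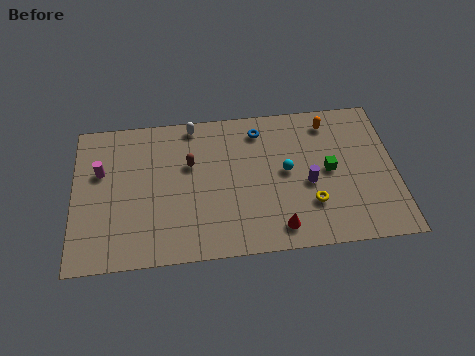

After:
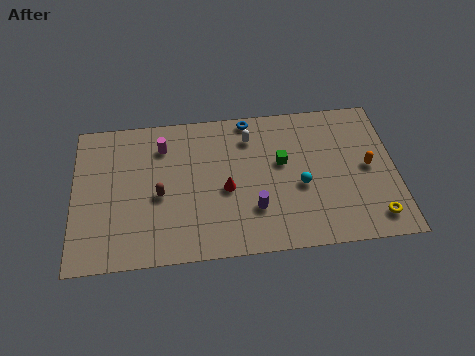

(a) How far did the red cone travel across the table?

3.7

The red cone moved from about (10.4, 1.4) to (7.8, 4.1), a distance of √(2.6² + 2.7²) ≈ 3.7.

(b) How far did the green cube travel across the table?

2.5

The green cube moved from about (13.1, 4.7) to (10.7, 5.5), a distance of √(2.4² + 0.8²) ≈ 2.5.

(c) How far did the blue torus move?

0.9

The blue torus was near (9.6, 7.7) before and (9.1, 8.5) after, so it travelled √(0.5² + 0.8²) ≈ 0.9 units.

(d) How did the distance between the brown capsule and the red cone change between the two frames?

-2.9

Before: roughly 6.3 units apart; after: 3.4. That's 2.9 units closer together.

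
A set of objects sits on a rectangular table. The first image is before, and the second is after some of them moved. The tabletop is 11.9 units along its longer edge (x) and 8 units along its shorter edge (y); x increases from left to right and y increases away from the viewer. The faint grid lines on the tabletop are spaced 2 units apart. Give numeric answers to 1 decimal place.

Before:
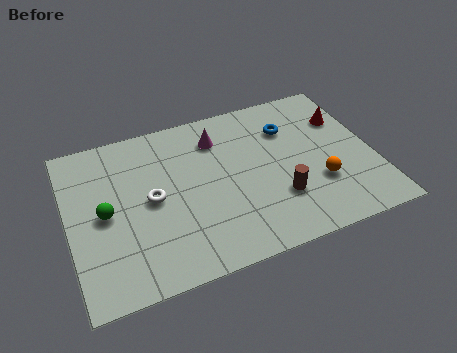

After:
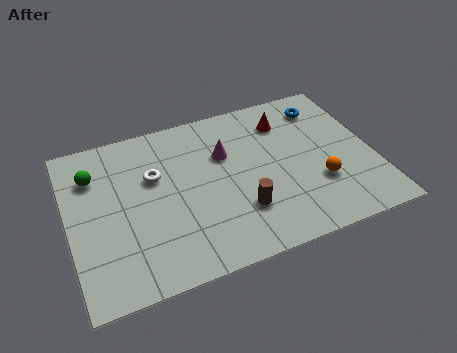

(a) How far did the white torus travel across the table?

1.1

From (3.2, 4.0) to (3.4, 5.1), the white torus covered √(0.2² + 1.1²) ≈ 1.1 units.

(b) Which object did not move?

the orange sphere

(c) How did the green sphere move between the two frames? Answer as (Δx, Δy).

(-0.3, 2.0)

The green sphere started near (1.4, 3.9) and ended near (1.1, 5.9).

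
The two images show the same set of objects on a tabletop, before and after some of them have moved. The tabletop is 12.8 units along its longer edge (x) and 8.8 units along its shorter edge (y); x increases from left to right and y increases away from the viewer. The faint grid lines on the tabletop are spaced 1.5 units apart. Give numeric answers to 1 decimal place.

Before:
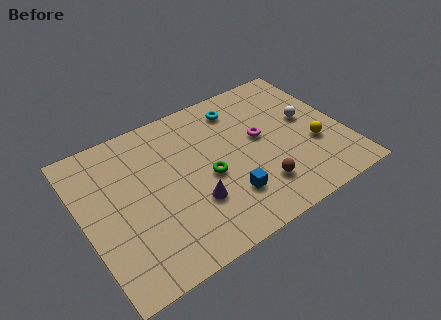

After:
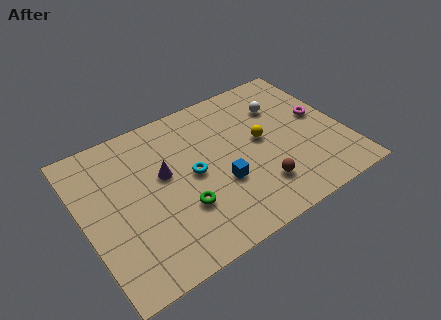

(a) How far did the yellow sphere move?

2.8

The yellow sphere was near (11.2, 3.2) before and (8.8, 4.7) after, so it travelled √(2.4² + 1.5²) ≈ 2.8 units.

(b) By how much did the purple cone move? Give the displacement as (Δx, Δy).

(-1.1, 2.3)

From the two frames, the purple cone sits at roughly (5.1, 2.8) before and (4.0, 5.1) after.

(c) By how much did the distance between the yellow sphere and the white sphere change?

+0.4

The distance was about 1.7 in the first image and 2.1 in the second, so they moved 0.4 units further apart.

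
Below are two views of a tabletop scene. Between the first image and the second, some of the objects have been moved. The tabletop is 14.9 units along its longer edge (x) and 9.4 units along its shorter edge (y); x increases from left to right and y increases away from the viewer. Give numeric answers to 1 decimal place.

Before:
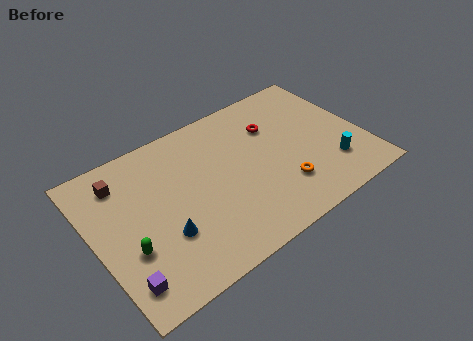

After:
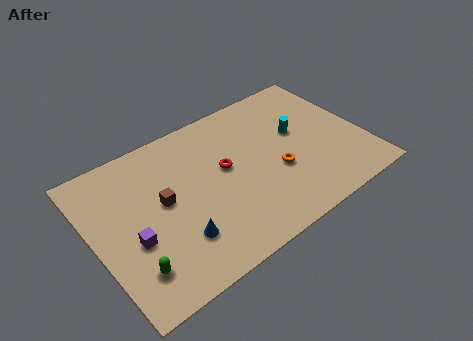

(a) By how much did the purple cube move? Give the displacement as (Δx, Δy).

(0.9, 2.0)

From the two frames, the purple cube sits at roughly (1.0, 1.7) before and (1.9, 3.7) after.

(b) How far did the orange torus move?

1.1

The orange torus moved from about (10.0, 2.5) to (9.9, 3.6), a distance of √(0.1² + 1.1²) ≈ 1.1.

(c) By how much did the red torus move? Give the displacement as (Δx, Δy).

(-3.0, -1.3)

The red torus started near (10.3, 6.6) and ended near (7.3, 5.3).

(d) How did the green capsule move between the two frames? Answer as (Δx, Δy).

(0.0, -1.2)

The green capsule started near (1.6, 3.3) and ended near (1.6, 2.1).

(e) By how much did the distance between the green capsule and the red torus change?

-2.8

They were about 9.3 units apart before and 6.5 after — 2.8 units closer together.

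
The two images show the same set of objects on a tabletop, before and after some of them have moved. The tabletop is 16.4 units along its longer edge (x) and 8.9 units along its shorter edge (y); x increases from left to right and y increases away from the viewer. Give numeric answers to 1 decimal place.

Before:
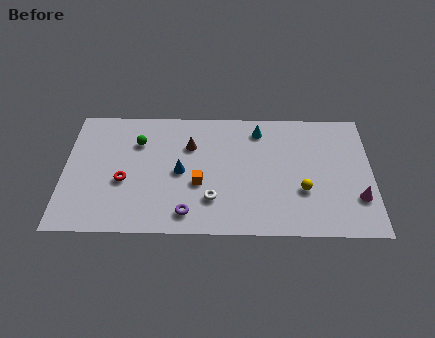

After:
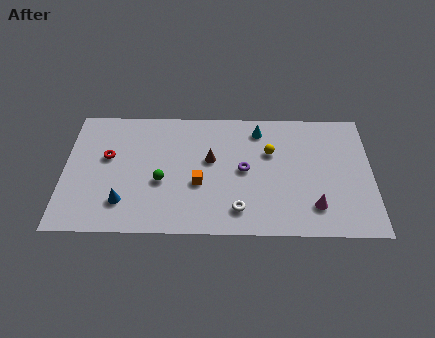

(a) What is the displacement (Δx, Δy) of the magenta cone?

(-2.3, -0.6)

The magenta cone started near (15.6, 2.6) and ended near (13.3, 2.0).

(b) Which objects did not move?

the orange cube and the cyan cone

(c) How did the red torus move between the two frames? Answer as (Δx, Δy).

(-0.9, 1.7)

The red torus started near (3.2, 3.6) and ended near (2.3, 5.3).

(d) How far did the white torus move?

1.6

The white torus was near (7.9, 2.4) before and (9.3, 1.7) after, so it travelled √(1.4² + 0.7²) ≈ 1.6 units.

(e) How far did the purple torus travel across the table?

4.3

The purple torus moved from about (6.6, 1.4) to (9.6, 4.5), a distance of √(3.0² + 3.1²) ≈ 4.3.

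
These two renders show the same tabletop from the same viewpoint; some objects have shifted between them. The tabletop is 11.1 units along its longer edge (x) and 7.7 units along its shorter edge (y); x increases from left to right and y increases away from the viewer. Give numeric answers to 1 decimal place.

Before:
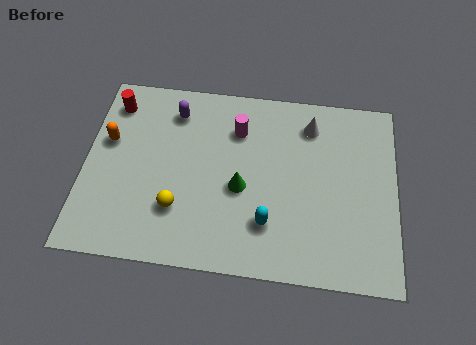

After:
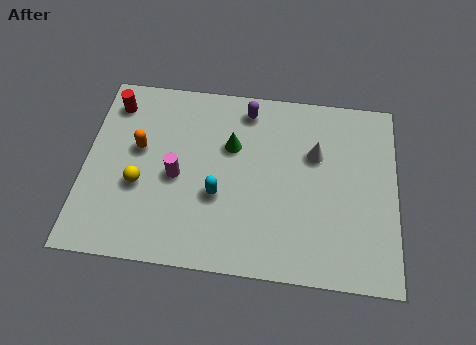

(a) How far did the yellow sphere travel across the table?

1.6

The yellow sphere was near (3.4, 2.2) before and (2.0, 3.0) after, so it travelled √(1.4² + 0.8²) ≈ 1.6 units.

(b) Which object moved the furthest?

the magenta cylinder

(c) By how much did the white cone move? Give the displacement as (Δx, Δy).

(0.2, -1.2)

The white cone was at about (8.0, 6.2) and moved to about (8.2, 5.0).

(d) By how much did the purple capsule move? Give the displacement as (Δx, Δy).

(2.6, 0.4)

The purple capsule started near (3.1, 6.2) and ended near (5.7, 6.6).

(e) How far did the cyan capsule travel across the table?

2.0

The cyan capsule moved from about (6.6, 2.0) to (4.8, 2.9), a distance of √(1.8² + 0.9²) ≈ 2.0.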